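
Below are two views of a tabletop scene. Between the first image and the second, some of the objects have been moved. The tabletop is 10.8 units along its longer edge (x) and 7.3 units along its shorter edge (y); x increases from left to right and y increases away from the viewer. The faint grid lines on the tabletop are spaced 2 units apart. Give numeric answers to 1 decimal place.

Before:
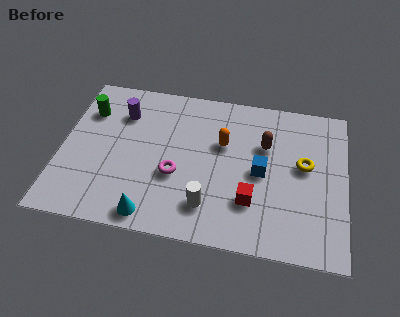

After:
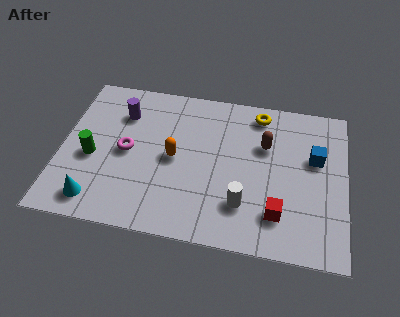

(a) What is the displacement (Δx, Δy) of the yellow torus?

(-1.8, 2.2)

From the two frames, the yellow torus sits at roughly (9.2, 4.1) before and (7.4, 6.3) after.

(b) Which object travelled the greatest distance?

the yellow torus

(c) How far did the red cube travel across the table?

1.1

The red cube moved from about (7.3, 2.1) to (8.3, 1.7), a distance of √(1.0² + 0.4²) ≈ 1.1.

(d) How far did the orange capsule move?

2.1

The orange capsule was near (6.1, 4.6) before and (4.3, 3.6) after, so it travelled √(1.8² + 1.0²) ≈ 2.1 units.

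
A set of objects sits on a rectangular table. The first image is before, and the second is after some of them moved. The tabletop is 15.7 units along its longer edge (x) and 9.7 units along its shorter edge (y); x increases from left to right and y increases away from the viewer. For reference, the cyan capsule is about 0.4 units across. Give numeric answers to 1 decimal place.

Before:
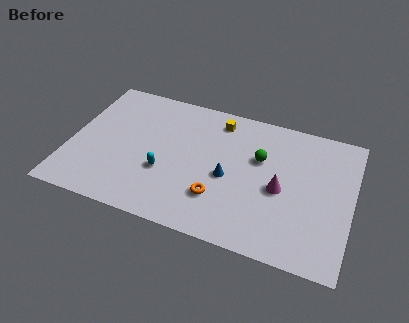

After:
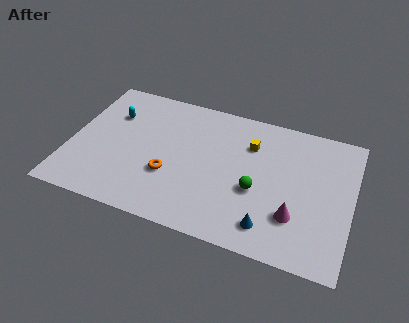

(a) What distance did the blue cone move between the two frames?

3.6

The blue cone was near (8.9, 4.3) before and (11.4, 1.7) after, so it travelled √(2.5² + 2.6²) ≈ 3.6 units.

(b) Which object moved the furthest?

the cyan capsule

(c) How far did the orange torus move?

2.9

The orange torus moved from about (8.5, 2.7) to (5.7, 3.4), a distance of √(2.8² + 0.7²) ≈ 2.9.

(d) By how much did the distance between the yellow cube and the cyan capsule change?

+2.4

Before: roughly 5.4 units apart; after: 7.8. That's 2.4 units further apart.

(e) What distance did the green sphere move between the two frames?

2.3

The green sphere moved from about (10.5, 6.2) to (10.5, 3.9), a distance of √(0.0² + 2.3²) ≈ 2.3.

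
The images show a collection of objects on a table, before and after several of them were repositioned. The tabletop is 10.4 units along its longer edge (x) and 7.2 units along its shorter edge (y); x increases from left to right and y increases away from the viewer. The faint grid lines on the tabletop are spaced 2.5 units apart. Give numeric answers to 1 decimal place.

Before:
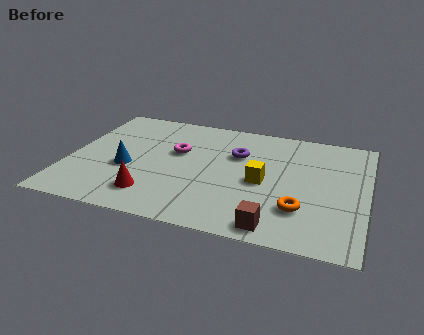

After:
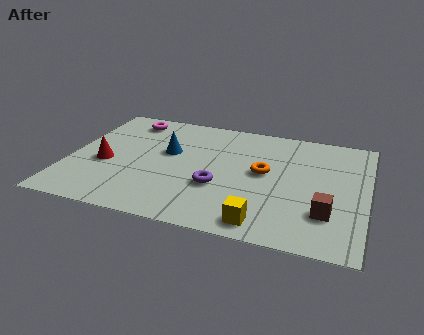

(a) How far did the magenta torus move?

2.5

The magenta torus moved from about (3.7, 4.4) to (1.8, 6.1), a distance of √(1.9² + 1.7²) ≈ 2.5.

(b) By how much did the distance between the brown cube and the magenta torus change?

+3.2

They were about 5.2 units apart before and 8.4 after — 3.2 units further apart.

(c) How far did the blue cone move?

1.9

From (2.1, 2.9) to (3.4, 4.3), the blue cone covered √(1.3² + 1.4²) ≈ 1.9 units.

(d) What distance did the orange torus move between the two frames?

2.4

The orange torus moved from about (8.2, 2.0) to (6.8, 3.9), a distance of √(1.4² + 1.9²) ≈ 2.4.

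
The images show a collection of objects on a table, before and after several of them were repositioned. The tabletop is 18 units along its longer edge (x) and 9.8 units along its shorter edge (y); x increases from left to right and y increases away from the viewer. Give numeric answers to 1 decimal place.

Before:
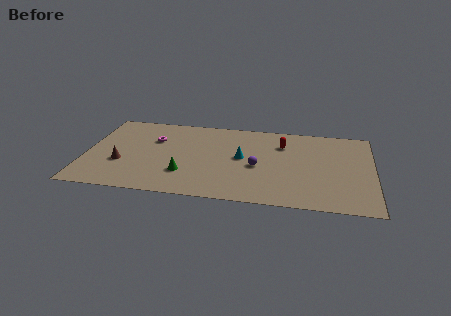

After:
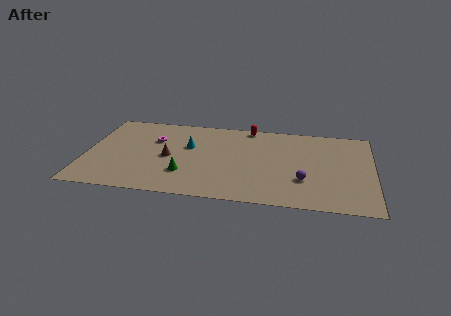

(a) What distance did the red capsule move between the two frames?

2.8

From (12.3, 7.2) to (10.1, 9.0), the red capsule covered √(2.2² + 1.8²) ≈ 2.8 units.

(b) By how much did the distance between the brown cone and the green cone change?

-2.0

They were about 4.1 units apart before and 2.1 after — 2.0 units closer together.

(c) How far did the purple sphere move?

3.1

From (10.8, 4.3) to (13.7, 3.1), the purple sphere covered √(2.9² + 1.2²) ≈ 3.1 units.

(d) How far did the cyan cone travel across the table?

3.5

The cyan cone was near (9.8, 5.2) before and (6.4, 6.1) after, so it travelled √(3.4² + 0.9²) ≈ 3.5 units.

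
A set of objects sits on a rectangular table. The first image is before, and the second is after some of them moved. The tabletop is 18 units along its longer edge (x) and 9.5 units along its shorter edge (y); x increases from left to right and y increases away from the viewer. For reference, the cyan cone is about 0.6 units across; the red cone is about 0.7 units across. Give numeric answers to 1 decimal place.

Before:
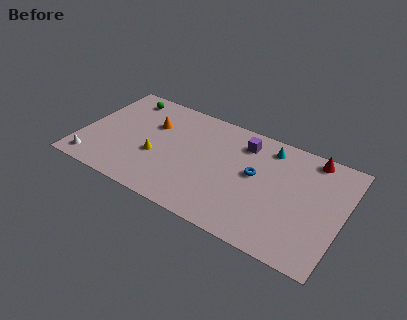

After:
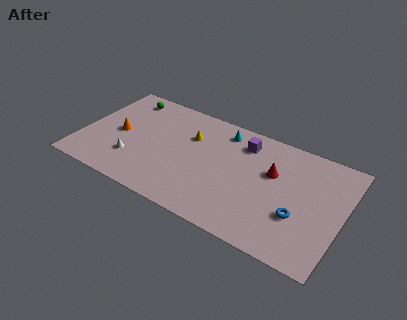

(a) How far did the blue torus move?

3.8

From (12.0, 5.3) to (15.2, 3.3), the blue torus covered √(3.2² + 2.0²) ≈ 3.8 units.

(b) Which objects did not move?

the purple cube and the green sphere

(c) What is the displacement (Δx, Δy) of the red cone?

(-2.4, -2.5)

From the two frames, the red cone sits at roughly (15.5, 8.5) before and (13.1, 6.0) after.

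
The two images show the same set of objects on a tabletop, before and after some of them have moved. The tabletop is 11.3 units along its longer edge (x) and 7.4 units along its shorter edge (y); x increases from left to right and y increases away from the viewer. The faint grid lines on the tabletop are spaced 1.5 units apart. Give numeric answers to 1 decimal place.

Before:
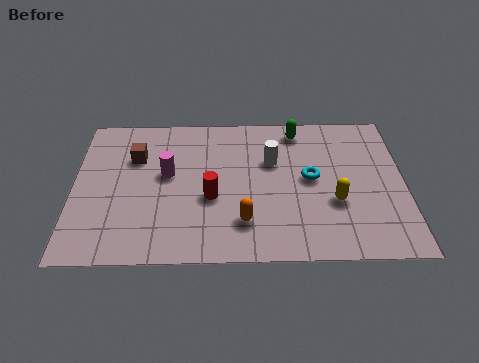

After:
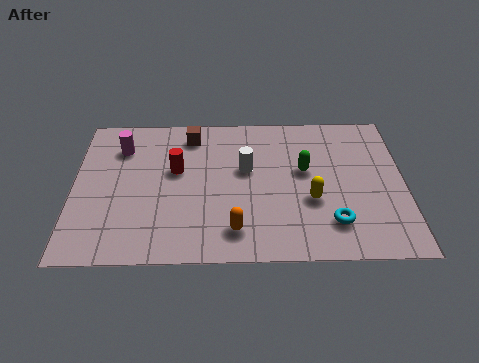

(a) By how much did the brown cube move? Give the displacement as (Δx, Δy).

(1.9, 1.1)

From the two frames, the brown cube sits at roughly (2.1, 5.1) before and (4.0, 6.2) after.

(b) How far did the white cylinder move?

1.0

The white cylinder was near (6.8, 4.8) before and (5.9, 4.4) after, so it travelled √(0.9² + 0.4²) ≈ 1.0 units.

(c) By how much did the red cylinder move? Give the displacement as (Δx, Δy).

(-1.2, 1.4)

The red cylinder started near (4.7, 3.0) and ended near (3.5, 4.4).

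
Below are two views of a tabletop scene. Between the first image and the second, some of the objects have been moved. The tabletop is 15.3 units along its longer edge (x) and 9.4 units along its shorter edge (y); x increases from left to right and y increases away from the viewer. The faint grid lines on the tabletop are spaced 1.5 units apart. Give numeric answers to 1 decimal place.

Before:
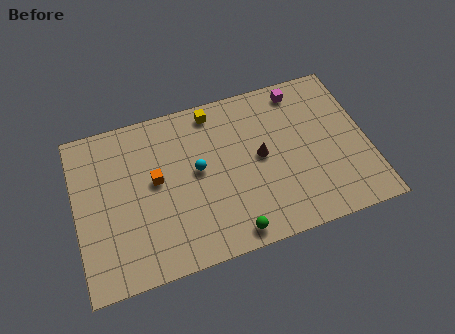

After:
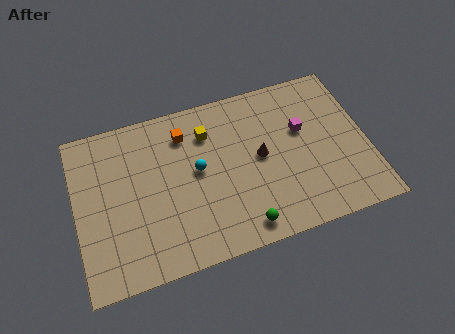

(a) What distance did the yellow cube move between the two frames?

1.3

The yellow cube was near (7.5, 8.3) before and (7.1, 7.1) after, so it travelled √(0.4² + 1.2²) ≈ 1.3 units.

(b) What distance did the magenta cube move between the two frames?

2.4

From (12.1, 8.2) to (12.0, 5.8), the magenta cube covered √(0.1² + 2.4²) ≈ 2.4 units.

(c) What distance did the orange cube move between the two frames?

2.8

The orange cube moved from about (4.2, 5.2) to (5.9, 7.4), a distance of √(1.7² + 2.2²) ≈ 2.8.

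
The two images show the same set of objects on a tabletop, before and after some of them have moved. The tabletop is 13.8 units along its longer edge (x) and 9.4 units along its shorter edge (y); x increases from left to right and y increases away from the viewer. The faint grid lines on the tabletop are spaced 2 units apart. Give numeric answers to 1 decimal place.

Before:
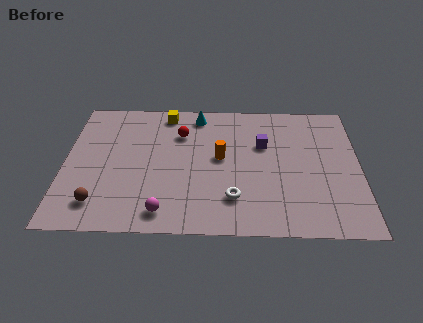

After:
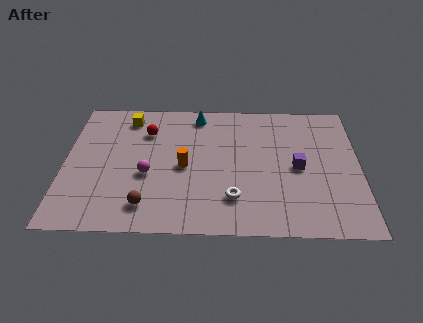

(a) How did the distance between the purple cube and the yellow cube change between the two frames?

+3.6

Before: roughly 5.1 units apart; after: 8.7. That's 3.6 units further apart.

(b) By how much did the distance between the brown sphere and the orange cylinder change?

-3.3

The distance was about 6.5 in the first image and 3.2 in the second, so they moved 3.3 units closer together.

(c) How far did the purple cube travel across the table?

2.3

The purple cube was near (9.3, 6.1) before and (10.9, 4.5) after, so it travelled √(1.6² + 1.6²) ≈ 2.3 units.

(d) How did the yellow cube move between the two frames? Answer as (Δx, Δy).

(-1.8, -0.4)

From the two frames, the yellow cube sits at roughly (4.7, 8.3) before and (2.9, 7.9) after.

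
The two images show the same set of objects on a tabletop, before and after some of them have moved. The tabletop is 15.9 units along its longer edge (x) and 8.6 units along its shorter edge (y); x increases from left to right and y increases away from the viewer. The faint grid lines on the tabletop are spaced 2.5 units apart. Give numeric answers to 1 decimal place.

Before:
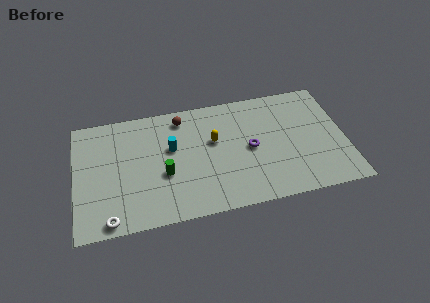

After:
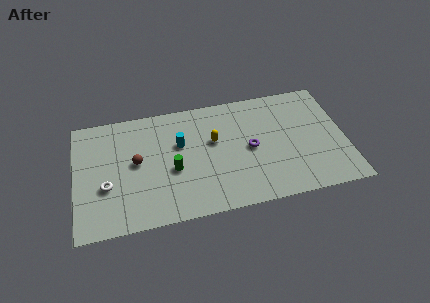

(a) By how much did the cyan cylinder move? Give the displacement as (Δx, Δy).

(0.5, 0.2)

The cyan cylinder started near (5.7, 5.2) and ended near (6.2, 5.4).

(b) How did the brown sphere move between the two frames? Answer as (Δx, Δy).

(-2.8, -2.7)

From the two frames, the brown sphere sits at roughly (6.4, 7.3) before and (3.6, 4.6) after.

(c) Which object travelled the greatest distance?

the brown sphere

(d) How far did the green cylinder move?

0.5

The green cylinder moved from about (5.2, 3.4) to (5.7, 3.6), a distance of √(0.5² + 0.2²) ≈ 0.5.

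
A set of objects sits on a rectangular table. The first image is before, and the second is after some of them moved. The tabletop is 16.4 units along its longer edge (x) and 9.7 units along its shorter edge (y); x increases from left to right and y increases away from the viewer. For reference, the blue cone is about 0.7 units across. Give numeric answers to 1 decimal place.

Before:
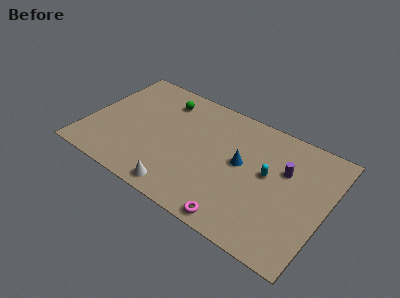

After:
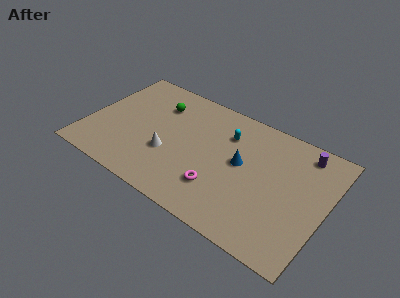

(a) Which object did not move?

the blue cone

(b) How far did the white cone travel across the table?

2.7

From (7.1, 1.1) to (5.8, 3.5), the white cone covered √(1.3² + 2.4²) ≈ 2.7 units.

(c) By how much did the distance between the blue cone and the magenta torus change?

-1.5

They were about 4.4 units apart before and 2.9 after — 1.5 units closer together.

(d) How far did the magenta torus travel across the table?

2.3

The magenta torus moved from about (11.1, 0.9) to (9.5, 2.6), a distance of √(1.6² + 1.7²) ≈ 2.3.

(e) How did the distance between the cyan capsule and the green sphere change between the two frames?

-3.2

Before: roughly 8.1 units apart; after: 4.9. That's 3.2 units closer together.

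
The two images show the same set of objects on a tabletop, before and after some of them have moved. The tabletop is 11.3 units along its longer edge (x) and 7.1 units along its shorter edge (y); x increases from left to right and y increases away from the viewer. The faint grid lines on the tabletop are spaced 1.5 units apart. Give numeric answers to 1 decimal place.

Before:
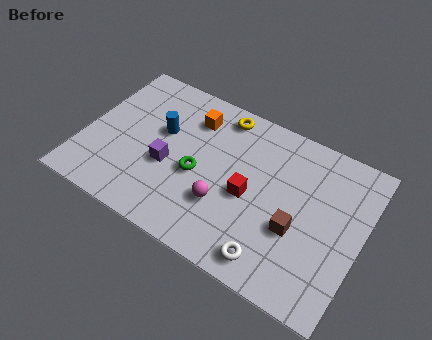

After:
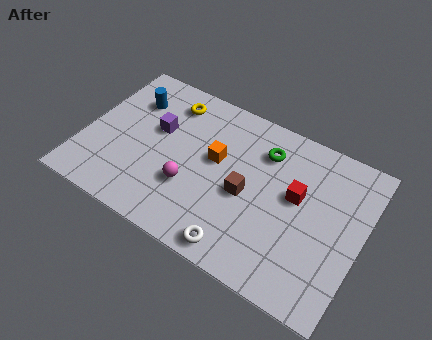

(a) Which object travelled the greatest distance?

the green torus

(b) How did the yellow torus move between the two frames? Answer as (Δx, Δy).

(-2.1, -0.4)

The yellow torus started near (5.2, 6.2) and ended near (3.1, 5.8).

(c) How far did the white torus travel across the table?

1.3

From (8.1, 1.0) to (6.8, 0.8), the white torus covered √(1.3² + 0.2²) ≈ 1.3 units.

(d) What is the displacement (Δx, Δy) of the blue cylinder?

(-1.4, 0.9)

The blue cylinder was at about (3.0, 4.3) and moved to about (1.6, 5.2).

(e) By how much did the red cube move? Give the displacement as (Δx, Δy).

(1.8, 0.9)

The red cube was at about (6.8, 3.2) and moved to about (8.6, 4.1).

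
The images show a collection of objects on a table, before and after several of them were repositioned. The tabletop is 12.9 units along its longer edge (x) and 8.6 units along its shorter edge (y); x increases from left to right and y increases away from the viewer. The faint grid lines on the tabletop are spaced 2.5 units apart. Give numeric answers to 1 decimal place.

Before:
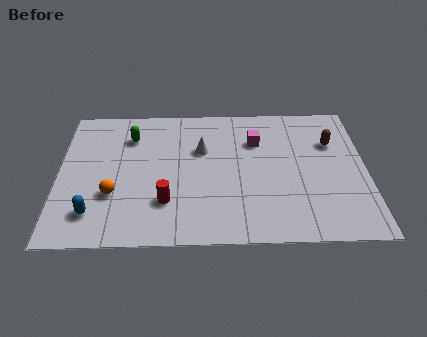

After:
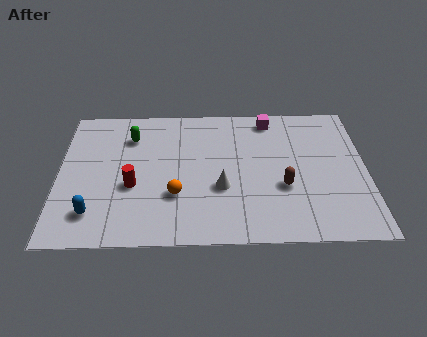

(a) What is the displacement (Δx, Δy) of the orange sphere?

(2.6, -0.1)

The orange sphere started near (2.3, 2.9) and ended near (4.9, 2.8).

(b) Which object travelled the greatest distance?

the brown capsule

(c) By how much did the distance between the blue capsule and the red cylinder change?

-0.8

They were about 3.1 units apart before and 2.3 after — 0.8 units closer together.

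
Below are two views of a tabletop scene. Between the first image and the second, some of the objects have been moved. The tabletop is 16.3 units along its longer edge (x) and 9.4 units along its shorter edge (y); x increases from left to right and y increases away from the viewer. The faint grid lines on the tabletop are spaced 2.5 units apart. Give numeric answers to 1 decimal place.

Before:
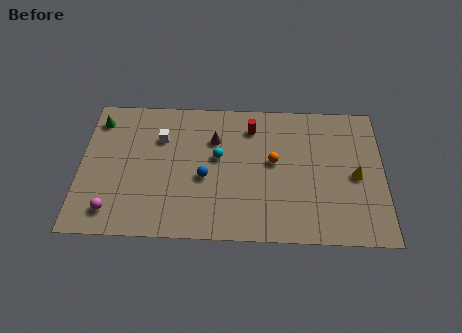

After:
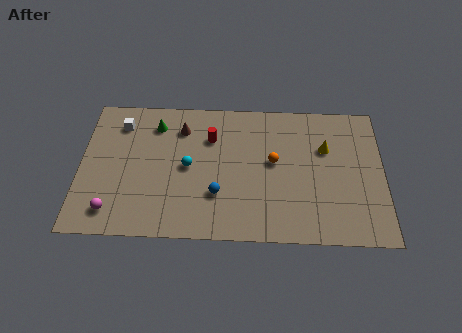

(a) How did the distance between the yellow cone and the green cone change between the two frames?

-5.0

The distance was about 14.3 in the first image and 9.3 in the second, so they moved 5.0 units closer together.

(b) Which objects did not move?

the orange sphere and the magenta sphere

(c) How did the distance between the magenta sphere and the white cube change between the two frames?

+0.3

Before: roughly 5.6 units apart; after: 5.9. That's 0.3 units further apart.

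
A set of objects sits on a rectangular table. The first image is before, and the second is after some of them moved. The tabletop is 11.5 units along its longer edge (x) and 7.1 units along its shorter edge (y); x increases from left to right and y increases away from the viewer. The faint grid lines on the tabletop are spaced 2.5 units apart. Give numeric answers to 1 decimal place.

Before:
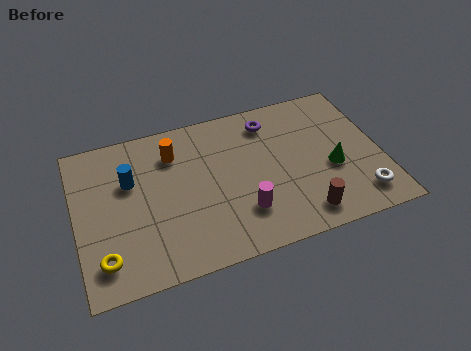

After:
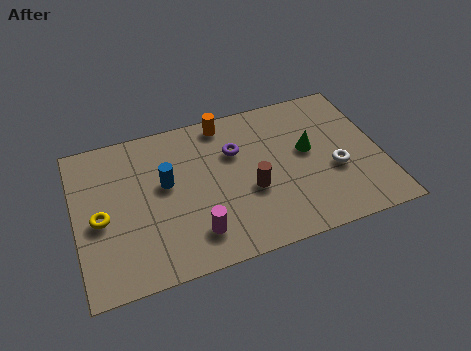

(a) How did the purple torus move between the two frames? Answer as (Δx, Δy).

(-1.4, -1.0)

The purple torus started near (7.5, 5.8) and ended near (6.1, 4.8).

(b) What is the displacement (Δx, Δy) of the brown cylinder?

(-1.8, 1.7)

The brown cylinder was at about (8.3, 1.1) and moved to about (6.5, 2.8).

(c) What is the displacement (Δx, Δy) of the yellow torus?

(0.0, 1.8)

From the two frames, the yellow torus sits at roughly (0.9, 1.4) before and (0.9, 3.2) after.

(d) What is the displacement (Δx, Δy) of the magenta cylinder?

(-1.8, -0.4)

The magenta cylinder was at about (6.1, 1.9) and moved to about (4.3, 1.5).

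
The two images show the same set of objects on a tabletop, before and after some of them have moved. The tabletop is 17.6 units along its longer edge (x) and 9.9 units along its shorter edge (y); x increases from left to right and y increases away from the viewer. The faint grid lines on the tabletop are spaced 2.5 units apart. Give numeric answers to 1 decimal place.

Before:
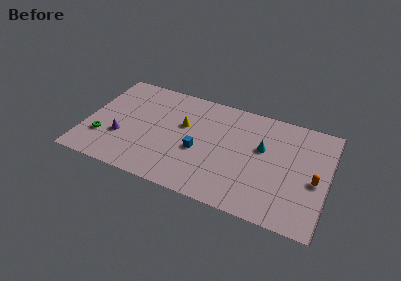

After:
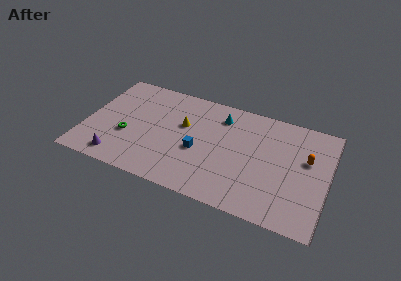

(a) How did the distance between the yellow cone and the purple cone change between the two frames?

+1.3

Before: roughly 5.1 units apart; after: 6.4. That's 1.3 units further apart.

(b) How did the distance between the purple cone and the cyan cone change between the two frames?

-0.9

They were about 10.4 units apart before and 9.5 after — 0.9 units closer together.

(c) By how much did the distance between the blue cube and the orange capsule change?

-0.4

They were about 8.4 units apart before and 8.0 after — 0.4 units closer together.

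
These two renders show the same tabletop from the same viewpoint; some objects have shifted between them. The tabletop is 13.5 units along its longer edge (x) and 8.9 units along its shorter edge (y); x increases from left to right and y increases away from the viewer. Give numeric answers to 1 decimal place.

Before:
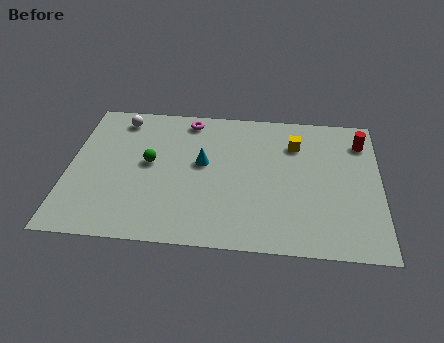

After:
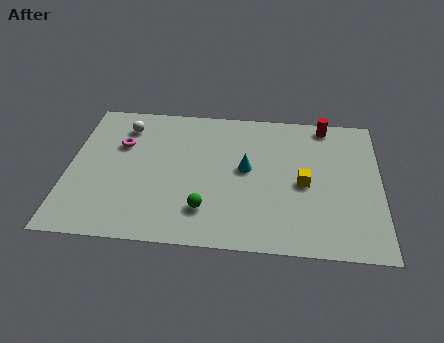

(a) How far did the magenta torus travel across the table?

3.5

The magenta torus moved from about (5.1, 7.8) to (2.2, 5.9), a distance of √(2.9² + 1.9²) ≈ 3.5.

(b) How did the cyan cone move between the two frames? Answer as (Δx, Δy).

(1.9, -0.2)

The cyan cone started near (5.8, 5.0) and ended near (7.7, 4.8).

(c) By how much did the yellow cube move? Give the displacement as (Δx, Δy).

(0.4, -2.5)

From the two frames, the yellow cube sits at roughly (9.8, 6.6) before and (10.2, 4.1) after.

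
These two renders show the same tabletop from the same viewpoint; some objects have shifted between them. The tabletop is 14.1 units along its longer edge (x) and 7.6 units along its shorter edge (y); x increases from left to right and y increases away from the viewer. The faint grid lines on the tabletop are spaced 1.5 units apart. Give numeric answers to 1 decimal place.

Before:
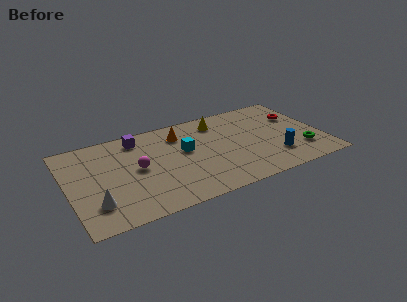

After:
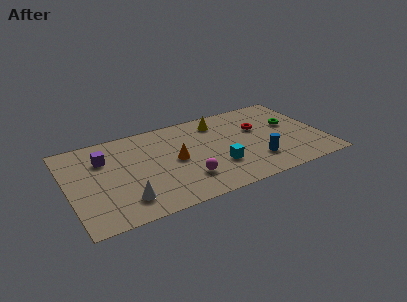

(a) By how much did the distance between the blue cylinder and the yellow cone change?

-0.5

Before: roughly 5.0 units apart; after: 4.5. That's 0.5 units closer together.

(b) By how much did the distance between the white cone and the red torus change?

-3.7

Before: roughly 12.1 units apart; after: 8.4. That's 3.7 units closer together.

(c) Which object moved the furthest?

the magenta sphere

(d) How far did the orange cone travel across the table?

2.2

The orange cone moved from about (6.4, 5.9) to (5.9, 3.8), a distance of √(0.5² + 2.1²) ≈ 2.2.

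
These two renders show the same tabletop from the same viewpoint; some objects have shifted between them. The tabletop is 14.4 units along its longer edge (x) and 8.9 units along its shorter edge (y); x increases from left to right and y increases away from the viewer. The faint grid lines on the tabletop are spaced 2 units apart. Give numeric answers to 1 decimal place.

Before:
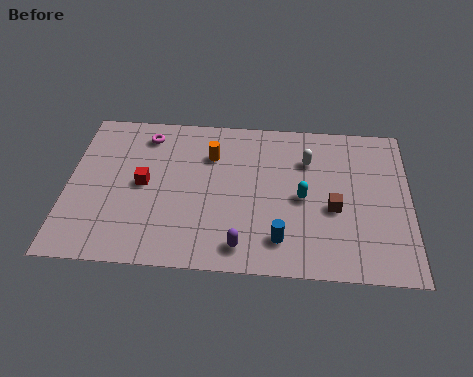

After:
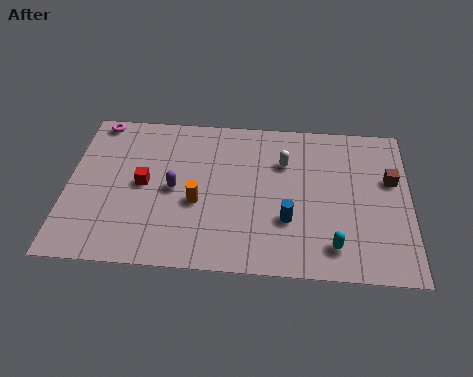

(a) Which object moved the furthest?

the purple capsule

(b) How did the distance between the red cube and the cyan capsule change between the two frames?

+1.8

Before: roughly 6.7 units apart; after: 8.5. That's 1.8 units further apart.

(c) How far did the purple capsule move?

4.2

The purple capsule was near (7.4, 1.3) before and (4.5, 4.3) after, so it travelled √(2.9² + 3.0²) ≈ 4.2 units.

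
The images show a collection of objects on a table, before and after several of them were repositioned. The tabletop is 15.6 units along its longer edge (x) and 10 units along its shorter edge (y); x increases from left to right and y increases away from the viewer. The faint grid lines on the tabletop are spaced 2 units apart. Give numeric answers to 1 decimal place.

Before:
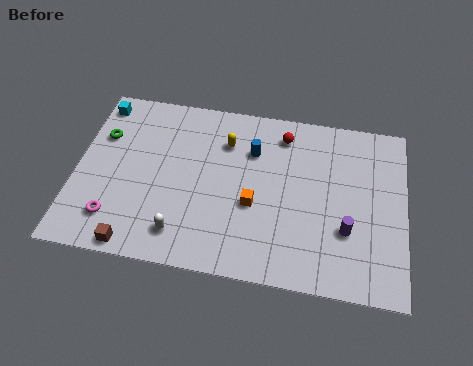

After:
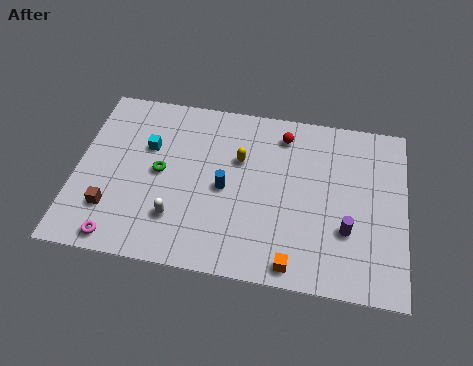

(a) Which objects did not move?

the red sphere and the purple cylinder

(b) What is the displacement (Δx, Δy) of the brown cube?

(-1.3, 1.8)

From the two frames, the brown cube sits at roughly (3.1, 0.8) before and (1.8, 2.6) after.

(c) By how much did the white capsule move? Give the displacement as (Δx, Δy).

(-0.3, 0.8)

The white capsule was at about (5.2, 1.8) and moved to about (4.9, 2.6).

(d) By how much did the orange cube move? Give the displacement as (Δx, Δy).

(2.0, -3.0)

The orange cube was at about (8.5, 4.0) and moved to about (10.5, 1.0).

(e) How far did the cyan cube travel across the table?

3.3

The cyan cube was near (0.8, 8.7) before and (3.3, 6.5) after, so it travelled √(2.5² + 2.2²) ≈ 3.3 units.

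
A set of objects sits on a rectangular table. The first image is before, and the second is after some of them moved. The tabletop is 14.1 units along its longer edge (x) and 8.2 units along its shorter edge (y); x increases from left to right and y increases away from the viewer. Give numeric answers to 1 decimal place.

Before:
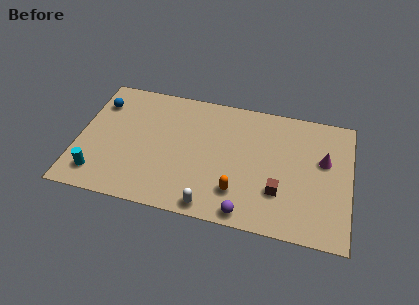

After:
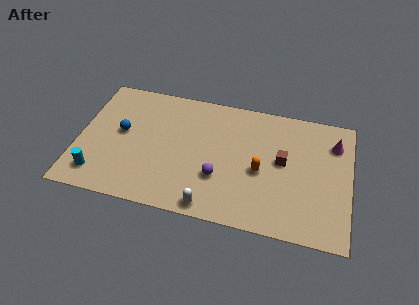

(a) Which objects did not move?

the cyan cylinder and the white capsule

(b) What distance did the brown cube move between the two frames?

2.0

The brown cube was near (10.5, 2.5) before and (10.6, 4.5) after, so it travelled √(0.1² + 2.0²) ≈ 2.0 units.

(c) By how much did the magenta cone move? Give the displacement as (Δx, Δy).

(0.5, 1.2)

From the two frames, the magenta cone sits at roughly (12.7, 5.0) before and (13.2, 6.2) after.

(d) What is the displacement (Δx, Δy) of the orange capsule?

(1.1, 1.6)

The orange capsule was at about (8.4, 2.0) and moved to about (9.5, 3.6).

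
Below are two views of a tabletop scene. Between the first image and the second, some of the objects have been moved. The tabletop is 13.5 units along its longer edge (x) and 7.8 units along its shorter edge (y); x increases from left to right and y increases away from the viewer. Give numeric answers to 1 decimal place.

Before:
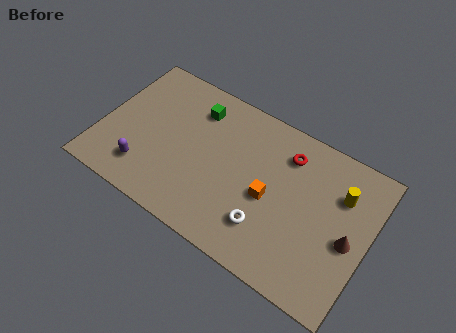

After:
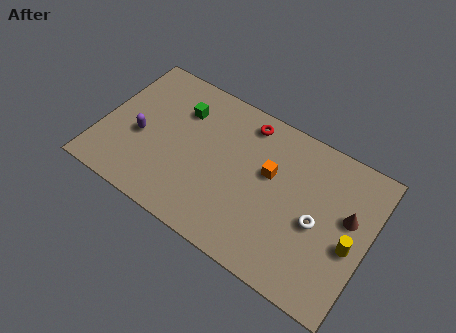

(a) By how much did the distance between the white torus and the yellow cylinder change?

-3.0

The distance was about 4.7 in the first image and 1.7 in the second, so they moved 3.0 units closer together.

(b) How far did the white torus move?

2.7

The white torus was near (8.7, 2.0) before and (11.0, 3.5) after, so it travelled √(2.3² + 1.5²) ≈ 2.7 units.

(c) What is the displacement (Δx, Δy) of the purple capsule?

(-0.5, 1.6)

The purple capsule was at about (2.5, 1.7) and moved to about (2.0, 3.3).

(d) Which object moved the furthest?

the white torus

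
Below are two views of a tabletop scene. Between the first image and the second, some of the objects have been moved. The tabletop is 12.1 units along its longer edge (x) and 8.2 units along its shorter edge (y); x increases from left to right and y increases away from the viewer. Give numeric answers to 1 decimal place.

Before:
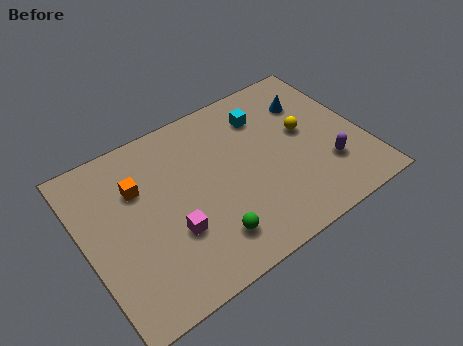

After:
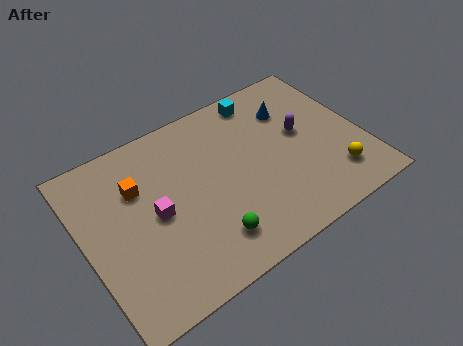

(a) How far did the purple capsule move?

2.3

The purple capsule was near (10.3, 2.4) before and (9.6, 4.6) after, so it travelled √(0.7² + 2.2²) ≈ 2.3 units.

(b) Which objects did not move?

the green sphere and the orange cube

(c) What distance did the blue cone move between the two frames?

0.8

The blue cone moved from about (10.2, 6.0) to (9.4, 6.0), a distance of √(0.8² + 0.0²) ≈ 0.8.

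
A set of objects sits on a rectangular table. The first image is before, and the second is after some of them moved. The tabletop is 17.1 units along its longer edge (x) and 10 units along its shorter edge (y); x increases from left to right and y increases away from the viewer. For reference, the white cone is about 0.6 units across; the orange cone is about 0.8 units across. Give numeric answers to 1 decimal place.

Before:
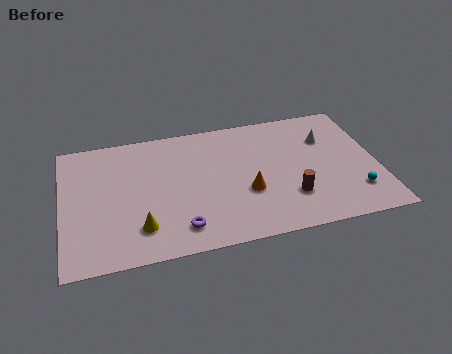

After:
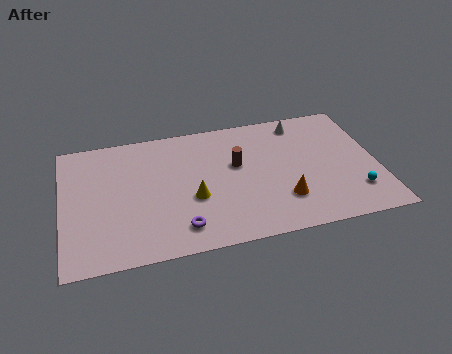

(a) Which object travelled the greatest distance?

the brown cylinder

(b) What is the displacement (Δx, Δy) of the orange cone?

(1.9, -1.0)

From the two frames, the orange cone sits at roughly (9.9, 3.7) before and (11.8, 2.7) after.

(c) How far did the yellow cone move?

3.3

From (4.1, 2.3) to (7.0, 3.9), the yellow cone covered √(2.9² + 1.6²) ≈ 3.3 units.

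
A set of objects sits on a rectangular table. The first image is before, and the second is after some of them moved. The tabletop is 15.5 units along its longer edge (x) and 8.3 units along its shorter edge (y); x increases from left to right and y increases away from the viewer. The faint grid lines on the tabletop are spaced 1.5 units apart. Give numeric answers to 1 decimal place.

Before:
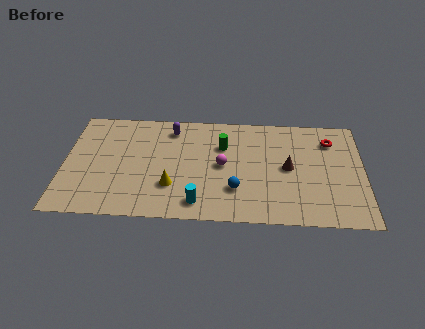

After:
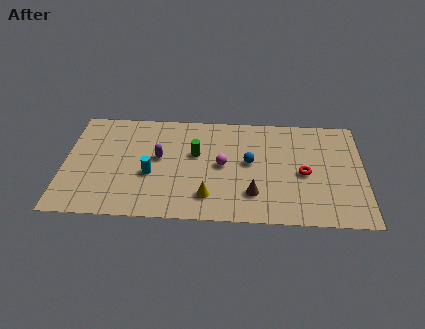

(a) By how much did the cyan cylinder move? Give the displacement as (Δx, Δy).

(-2.5, 2.0)

The cyan cylinder was at about (7.0, 1.3) and moved to about (4.5, 3.3).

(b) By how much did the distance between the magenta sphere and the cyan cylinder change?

+0.7

Before: roughly 3.1 units apart; after: 3.8. That's 0.7 units further apart.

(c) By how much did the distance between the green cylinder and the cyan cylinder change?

-1.7

Before: roughly 4.6 units apart; after: 2.9. That's 1.7 units closer together.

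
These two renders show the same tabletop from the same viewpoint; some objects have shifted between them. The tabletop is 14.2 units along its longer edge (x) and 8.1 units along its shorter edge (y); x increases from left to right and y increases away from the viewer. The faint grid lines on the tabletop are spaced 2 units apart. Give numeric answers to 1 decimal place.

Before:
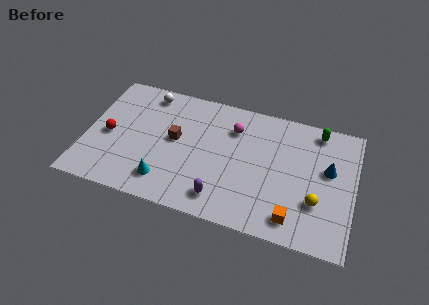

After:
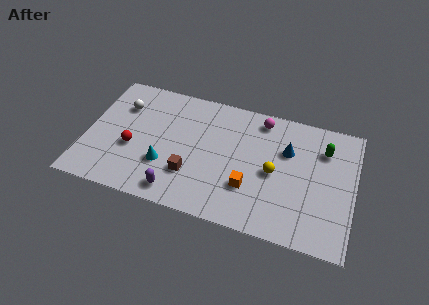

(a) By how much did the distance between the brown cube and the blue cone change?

-2.4

The distance was about 8.1 in the first image and 5.7 in the second, so they moved 2.4 units closer together.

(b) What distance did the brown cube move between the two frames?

2.2

The brown cube was near (4.7, 4.4) before and (5.7, 2.4) after, so it travelled √(1.0² + 2.0²) ≈ 2.2 units.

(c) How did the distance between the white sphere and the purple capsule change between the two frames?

-1.3

They were about 7.1 units apart before and 5.8 after — 1.3 units closer together.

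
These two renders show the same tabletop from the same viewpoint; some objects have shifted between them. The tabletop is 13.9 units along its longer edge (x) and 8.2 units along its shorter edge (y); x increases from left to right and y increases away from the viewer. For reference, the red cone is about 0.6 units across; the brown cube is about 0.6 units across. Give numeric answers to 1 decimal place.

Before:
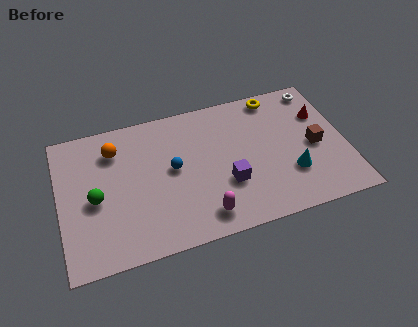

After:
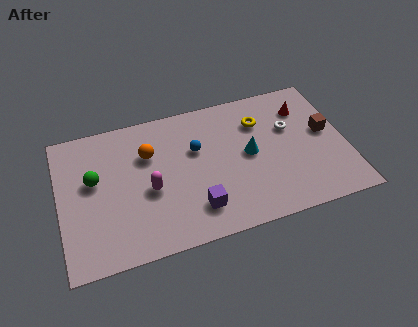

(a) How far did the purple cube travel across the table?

1.9

From (8.0, 2.8) to (6.4, 1.8), the purple cube covered √(1.6² + 1.0²) ≈ 1.9 units.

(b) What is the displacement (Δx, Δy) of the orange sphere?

(1.6, -0.7)

The orange sphere started near (2.8, 6.3) and ended near (4.4, 5.6).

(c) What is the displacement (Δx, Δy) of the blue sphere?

(1.2, 0.8)

The blue sphere was at about (5.5, 4.4) and moved to about (6.7, 5.2).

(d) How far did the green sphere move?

1.1

From (1.7, 3.7) to (1.7, 4.8), the green sphere covered √(0.0² + 1.1²) ≈ 1.1 units.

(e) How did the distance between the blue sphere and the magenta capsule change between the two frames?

-0.4

They were about 3.3 units apart before and 2.9 after — 0.4 units closer together.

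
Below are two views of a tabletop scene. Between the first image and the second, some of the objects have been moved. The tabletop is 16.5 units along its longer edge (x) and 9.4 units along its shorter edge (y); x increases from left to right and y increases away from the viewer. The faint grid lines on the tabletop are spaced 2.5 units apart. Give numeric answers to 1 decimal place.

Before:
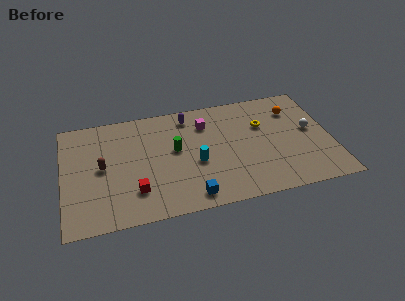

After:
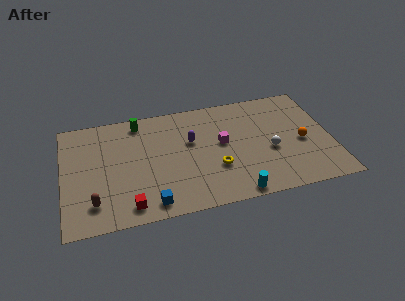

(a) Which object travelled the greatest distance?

the yellow torus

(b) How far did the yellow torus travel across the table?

4.3

From (12.4, 6.2) to (9.3, 3.2), the yellow torus covered √(3.1² + 3.0²) ≈ 4.3 units.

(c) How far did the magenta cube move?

2.1

The magenta cube was near (8.9, 7.1) before and (9.8, 5.2) after, so it travelled √(0.9² + 1.9²) ≈ 2.1 units.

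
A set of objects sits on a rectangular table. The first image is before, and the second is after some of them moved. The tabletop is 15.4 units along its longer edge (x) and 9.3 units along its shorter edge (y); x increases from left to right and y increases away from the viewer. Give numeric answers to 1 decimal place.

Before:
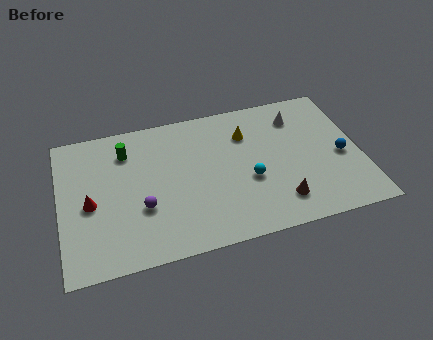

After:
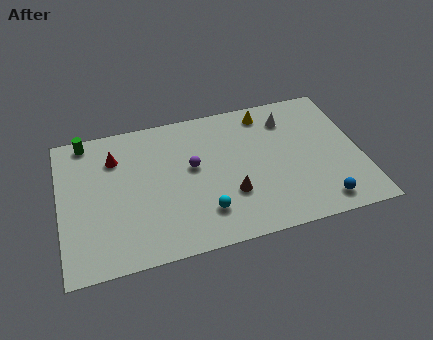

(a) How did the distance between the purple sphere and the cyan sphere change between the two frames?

-2.4

Before: roughly 5.5 units apart; after: 3.1. That's 2.4 units closer together.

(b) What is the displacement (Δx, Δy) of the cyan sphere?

(-2.4, -1.5)

The cyan sphere was at about (9.6, 3.7) and moved to about (7.2, 2.2).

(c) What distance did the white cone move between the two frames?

0.5

From (12.4, 7.3) to (11.9, 7.3), the white cone covered √(0.5² + 0.0²) ≈ 0.5 units.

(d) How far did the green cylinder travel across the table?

2.3

From (3.5, 7.2) to (1.5, 8.4), the green cylinder covered √(2.0² + 1.2²) ≈ 2.3 units.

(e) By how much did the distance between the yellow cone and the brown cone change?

+0.4

They were about 5.1 units apart before and 5.5 after — 0.4 units further apart.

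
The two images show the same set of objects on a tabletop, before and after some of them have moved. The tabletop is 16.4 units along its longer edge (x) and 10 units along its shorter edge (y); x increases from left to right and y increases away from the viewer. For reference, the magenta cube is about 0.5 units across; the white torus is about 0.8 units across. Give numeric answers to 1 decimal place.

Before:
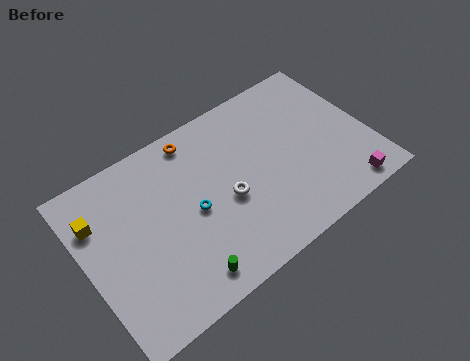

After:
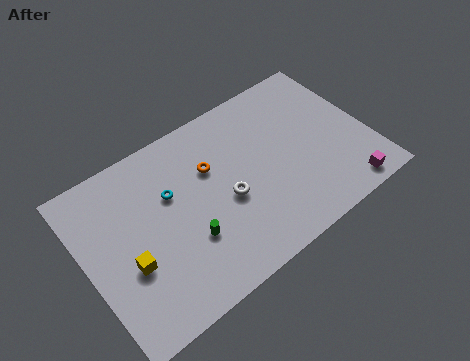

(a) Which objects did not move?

the magenta cube and the white torus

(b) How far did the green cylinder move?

2.0

The green cylinder was near (4.9, 1.4) before and (5.5, 3.3) after, so it travelled √(0.6² + 1.9²) ≈ 2.0 units.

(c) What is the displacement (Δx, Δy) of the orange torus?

(0.5, -2.2)

The orange torus started near (7.0, 8.8) and ended near (7.5, 6.6).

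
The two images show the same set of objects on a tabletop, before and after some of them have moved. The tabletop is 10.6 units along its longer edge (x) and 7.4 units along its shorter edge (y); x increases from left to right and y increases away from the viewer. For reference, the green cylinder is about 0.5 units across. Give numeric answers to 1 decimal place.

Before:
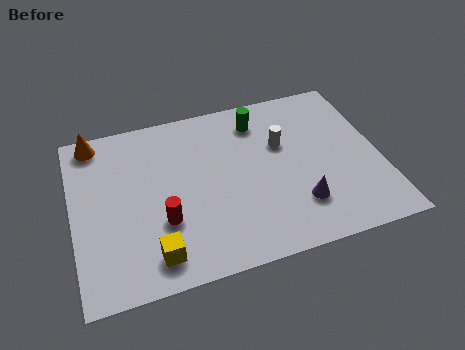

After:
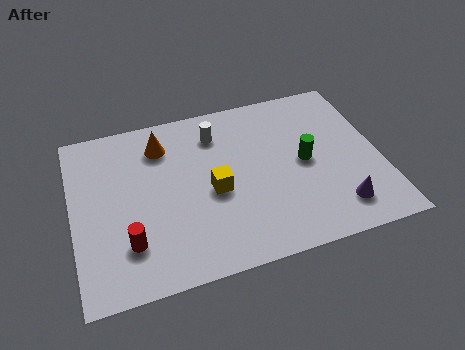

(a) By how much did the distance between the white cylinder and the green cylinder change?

+2.1

The distance was about 1.5 in the first image and 3.6 in the second, so they moved 2.1 units further apart.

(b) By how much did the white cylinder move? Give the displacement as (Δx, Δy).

(-2.2, 1.1)

From the two frames, the white cylinder sits at roughly (7.3, 4.7) before and (5.1, 5.8) after.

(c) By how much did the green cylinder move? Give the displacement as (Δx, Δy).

(1.4, -2.3)

From the two frames, the green cylinder sits at roughly (6.6, 6.0) before and (8.0, 3.7) after.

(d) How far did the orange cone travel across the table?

2.4

The orange cone moved from about (0.9, 6.6) to (3.2, 5.8), a distance of √(2.3² + 0.8²) ≈ 2.4.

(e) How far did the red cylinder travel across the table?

1.3

The red cylinder moved from about (3.0, 2.5) to (1.8, 1.9), a distance of √(1.2² + 0.6²) ≈ 1.3.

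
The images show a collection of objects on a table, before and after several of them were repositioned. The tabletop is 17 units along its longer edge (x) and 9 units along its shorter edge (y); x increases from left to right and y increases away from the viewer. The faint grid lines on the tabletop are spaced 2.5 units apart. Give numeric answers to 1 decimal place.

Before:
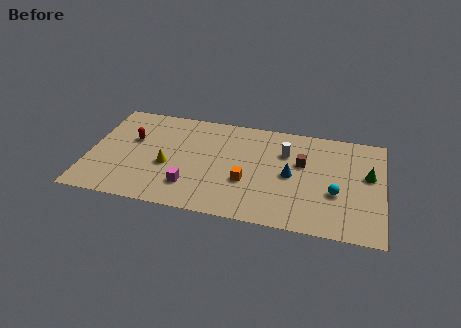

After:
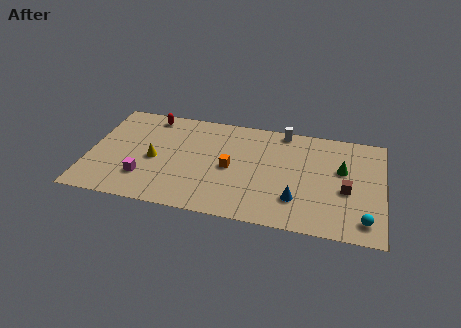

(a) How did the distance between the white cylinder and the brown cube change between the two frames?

+4.6

They were about 1.2 units apart before and 5.8 after — 4.6 units further apart.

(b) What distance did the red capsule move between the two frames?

2.5

The red capsule moved from about (2.4, 5.6) to (3.3, 7.9), a distance of √(0.9² + 2.3²) ≈ 2.5.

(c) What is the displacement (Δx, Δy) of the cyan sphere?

(1.7, -1.9)

From the two frames, the cyan sphere sits at roughly (14.3, 3.4) before and (16.0, 1.5) after.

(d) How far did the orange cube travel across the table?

1.4

From (9.2, 3.3) to (8.2, 4.3), the orange cube covered √(1.0² + 1.0²) ≈ 1.4 units.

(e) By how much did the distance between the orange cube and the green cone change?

-0.7

The distance was about 7.2 in the first image and 6.5 in the second, so they moved 0.7 units closer together.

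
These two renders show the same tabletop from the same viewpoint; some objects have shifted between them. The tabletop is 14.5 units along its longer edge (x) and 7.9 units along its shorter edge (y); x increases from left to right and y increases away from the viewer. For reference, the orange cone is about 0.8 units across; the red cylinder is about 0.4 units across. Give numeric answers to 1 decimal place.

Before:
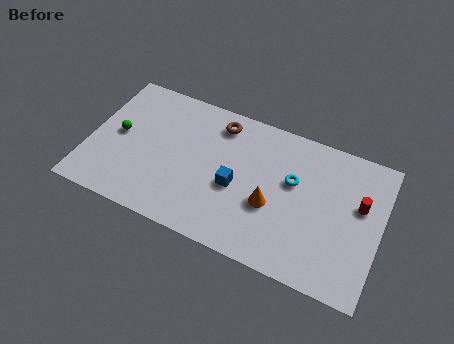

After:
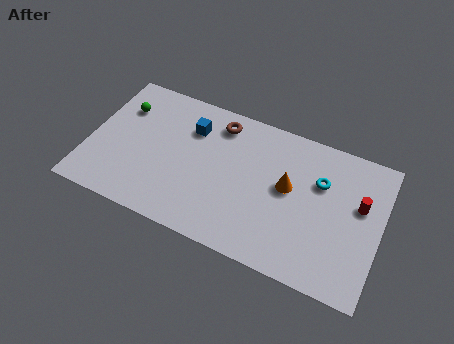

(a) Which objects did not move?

the brown torus and the red cylinder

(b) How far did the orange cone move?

1.5

From (9.2, 3.1) to (9.9, 4.4), the orange cone covered √(0.7² + 1.3²) ≈ 1.5 units.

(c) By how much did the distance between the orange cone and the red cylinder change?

-1.0

They were about 4.5 units apart before and 3.5 after — 1.0 units closer together.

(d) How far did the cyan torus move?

1.4

From (10.1, 4.8) to (11.4, 5.3), the cyan torus covered √(1.3² + 0.5²) ≈ 1.4 units.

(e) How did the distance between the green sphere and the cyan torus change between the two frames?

+1.3

The distance was about 8.7 in the first image and 10.0 in the second, so they moved 1.3 units further apart.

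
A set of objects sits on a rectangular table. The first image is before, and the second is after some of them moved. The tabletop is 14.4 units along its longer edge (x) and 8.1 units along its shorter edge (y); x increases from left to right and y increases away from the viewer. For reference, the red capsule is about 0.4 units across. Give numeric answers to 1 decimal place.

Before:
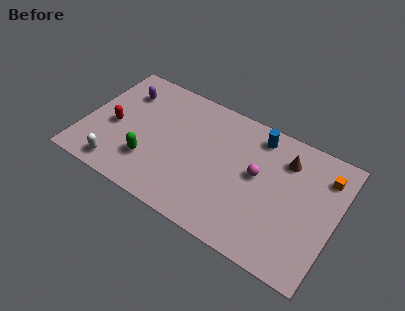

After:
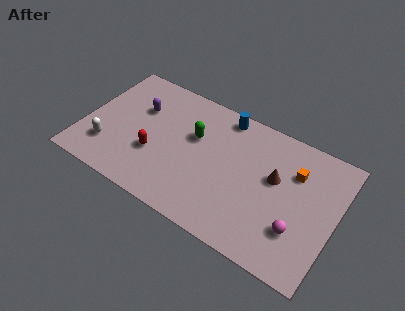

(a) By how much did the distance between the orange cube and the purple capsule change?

-2.6

Before: roughly 11.6 units apart; after: 9.0. That's 2.6 units closer together.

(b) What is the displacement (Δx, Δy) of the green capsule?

(2.2, 2.8)

The green capsule was at about (4.0, 2.3) and moved to about (6.2, 5.1).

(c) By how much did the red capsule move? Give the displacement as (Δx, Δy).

(2.5, -0.7)

The red capsule was at about (1.7, 3.6) and moved to about (4.2, 2.9).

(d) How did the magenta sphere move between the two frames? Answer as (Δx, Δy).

(2.6, -2.1)

The magenta sphere was at about (9.9, 4.5) and moved to about (12.5, 2.4).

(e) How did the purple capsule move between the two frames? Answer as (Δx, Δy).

(1.0, -0.7)

From the two frames, the purple capsule sits at roughly (1.9, 6.1) before and (2.9, 5.4) after.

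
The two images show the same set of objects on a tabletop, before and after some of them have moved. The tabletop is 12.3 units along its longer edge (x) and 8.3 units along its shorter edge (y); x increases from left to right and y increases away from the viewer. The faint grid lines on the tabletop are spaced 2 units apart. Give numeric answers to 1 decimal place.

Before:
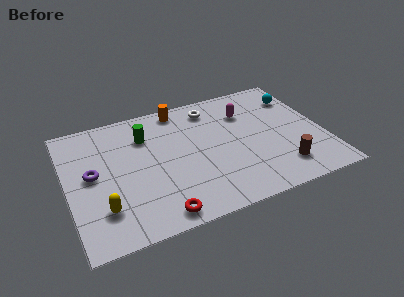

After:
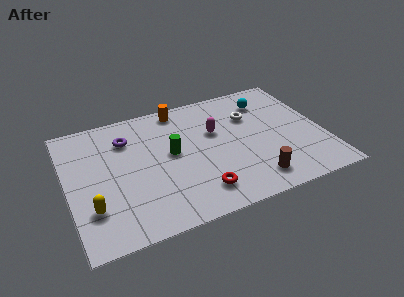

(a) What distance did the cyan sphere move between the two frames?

1.5

The cyan sphere moved from about (11.4, 6.3) to (9.9, 6.5), a distance of √(1.5² + 0.2²) ≈ 1.5.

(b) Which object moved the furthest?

the purple torus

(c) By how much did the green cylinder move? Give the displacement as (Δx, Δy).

(1.1, -1.6)

The green cylinder was at about (3.9, 6.1) and moved to about (5.0, 4.5).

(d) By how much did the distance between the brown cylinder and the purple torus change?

-1.8

They were about 9.2 units apart before and 7.4 after — 1.8 units closer together.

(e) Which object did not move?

the orange cylinder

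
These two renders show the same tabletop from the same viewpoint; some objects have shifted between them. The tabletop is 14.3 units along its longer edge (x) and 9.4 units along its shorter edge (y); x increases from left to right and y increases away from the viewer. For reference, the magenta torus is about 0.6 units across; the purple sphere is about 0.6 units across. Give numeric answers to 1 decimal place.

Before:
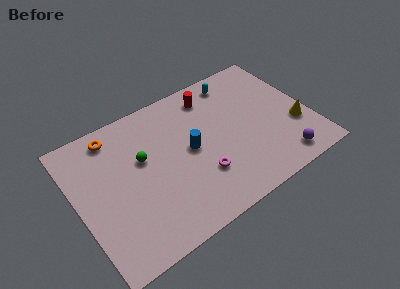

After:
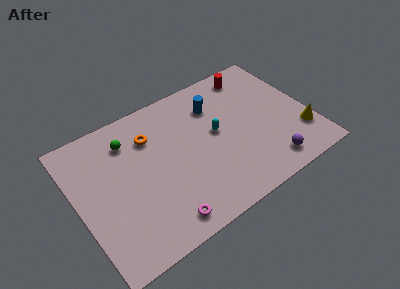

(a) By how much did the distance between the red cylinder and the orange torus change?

+0.7

They were about 6.1 units apart before and 6.8 after — 0.7 units further apart.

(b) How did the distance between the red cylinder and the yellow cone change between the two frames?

-0.5

They were about 6.4 units apart before and 5.9 after — 0.5 units closer together.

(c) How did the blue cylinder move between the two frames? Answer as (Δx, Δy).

(2.0, 2.2)

The blue cylinder was at about (6.9, 4.8) and moved to about (8.9, 7.0).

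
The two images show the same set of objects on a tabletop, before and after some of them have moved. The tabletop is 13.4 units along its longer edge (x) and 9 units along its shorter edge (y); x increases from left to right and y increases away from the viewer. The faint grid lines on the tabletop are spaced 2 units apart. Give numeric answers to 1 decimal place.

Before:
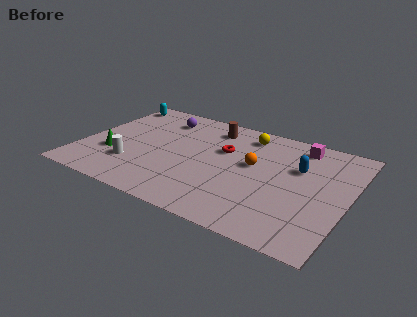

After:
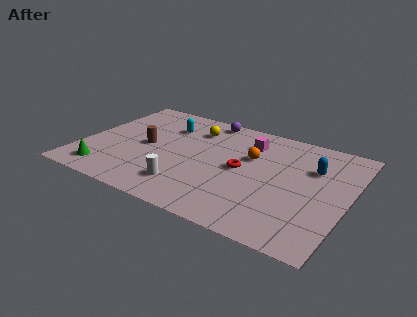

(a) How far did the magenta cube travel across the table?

2.6

The magenta cube was near (10.6, 7.7) before and (8.1, 6.9) after, so it travelled √(2.5² + 0.8²) ≈ 2.6 units.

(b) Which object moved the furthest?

the brown cylinder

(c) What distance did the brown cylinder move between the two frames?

4.2

From (6.1, 7.4) to (3.2, 4.4), the brown cylinder covered √(2.9² + 3.0²) ≈ 4.2 units.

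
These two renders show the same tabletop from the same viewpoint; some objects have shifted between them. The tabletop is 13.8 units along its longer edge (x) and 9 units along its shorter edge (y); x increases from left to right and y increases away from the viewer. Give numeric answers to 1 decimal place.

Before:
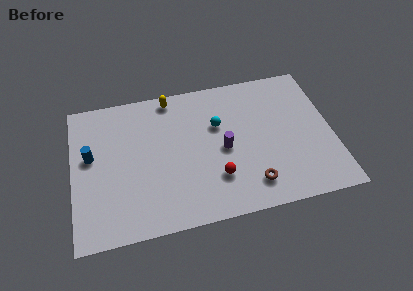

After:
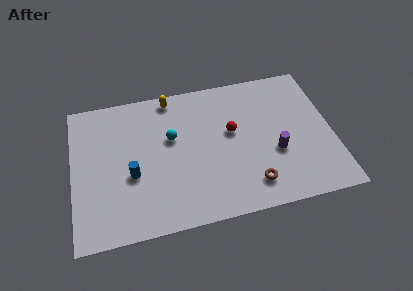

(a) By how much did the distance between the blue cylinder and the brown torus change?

-2.5

They were about 9.0 units apart before and 6.5 after — 2.5 units closer together.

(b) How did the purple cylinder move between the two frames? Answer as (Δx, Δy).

(2.7, -0.8)

The purple cylinder was at about (8.0, 4.2) and moved to about (10.7, 3.4).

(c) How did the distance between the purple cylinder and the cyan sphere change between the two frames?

+4.2

Before: roughly 1.6 units apart; after: 5.8. That's 4.2 units further apart.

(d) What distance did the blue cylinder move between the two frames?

2.6

The blue cylinder was near (1.0, 5.2) before and (3.1, 3.6) after, so it travelled √(2.1² + 1.6²) ≈ 2.6 units.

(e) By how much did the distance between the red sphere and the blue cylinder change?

-1.4

Before: roughly 7.0 units apart; after: 5.6. That's 1.4 units closer together.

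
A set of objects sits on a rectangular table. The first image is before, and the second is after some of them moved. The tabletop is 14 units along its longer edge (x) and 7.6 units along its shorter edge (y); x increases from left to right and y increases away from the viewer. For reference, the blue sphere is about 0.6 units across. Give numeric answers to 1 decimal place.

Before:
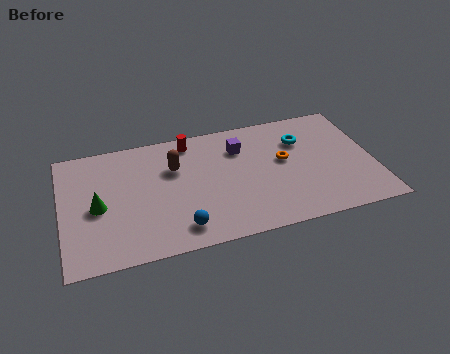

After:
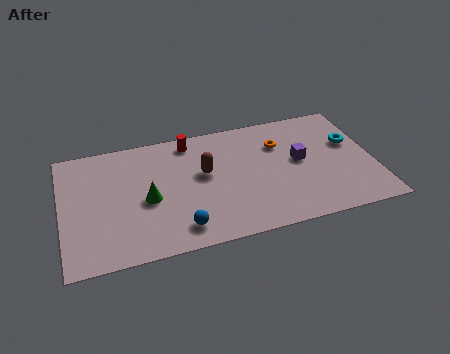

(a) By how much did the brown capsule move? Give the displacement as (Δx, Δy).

(1.3, -0.7)

From the two frames, the brown capsule sits at roughly (5.1, 5.1) before and (6.4, 4.4) after.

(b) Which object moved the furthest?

the purple cube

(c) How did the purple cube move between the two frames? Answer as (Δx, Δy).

(2.6, -1.5)

From the two frames, the purple cube sits at roughly (8.1, 5.6) before and (10.7, 4.1) after.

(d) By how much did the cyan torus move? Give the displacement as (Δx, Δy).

(2.2, -0.7)

The cyan torus was at about (10.9, 5.4) and moved to about (13.1, 4.7).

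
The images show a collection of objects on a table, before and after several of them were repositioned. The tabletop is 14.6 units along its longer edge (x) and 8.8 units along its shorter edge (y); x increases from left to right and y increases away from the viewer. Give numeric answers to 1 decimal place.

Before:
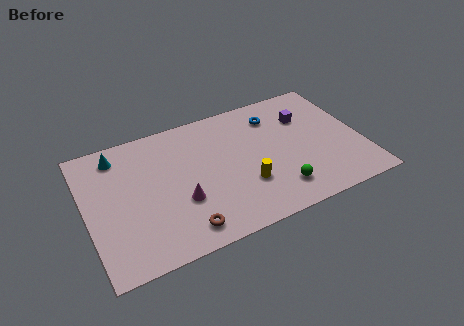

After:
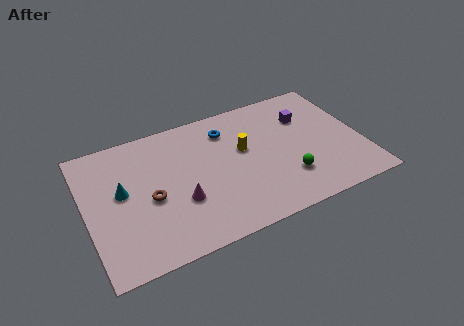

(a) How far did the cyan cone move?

2.5

From (1.9, 7.4) to (1.9, 4.9), the cyan cone covered √(0.0² + 2.5²) ≈ 2.5 units.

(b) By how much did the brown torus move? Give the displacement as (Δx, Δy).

(-1.4, 2.6)

From the two frames, the brown torus sits at roughly (4.7, 1.3) before and (3.3, 3.9) after.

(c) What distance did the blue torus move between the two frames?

2.6

The blue torus was near (10.3, 6.9) before and (7.7, 6.9) after, so it travelled √(2.6² + 0.0²) ≈ 2.6 units.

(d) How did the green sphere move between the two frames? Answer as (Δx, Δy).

(0.6, 0.6)

From the two frames, the green sphere sits at roughly (9.8, 1.8) before and (10.4, 2.4) after.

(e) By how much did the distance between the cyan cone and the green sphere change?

-0.8

The distance was about 9.7 in the first image and 8.9 in the second, so they moved 0.8 units closer together.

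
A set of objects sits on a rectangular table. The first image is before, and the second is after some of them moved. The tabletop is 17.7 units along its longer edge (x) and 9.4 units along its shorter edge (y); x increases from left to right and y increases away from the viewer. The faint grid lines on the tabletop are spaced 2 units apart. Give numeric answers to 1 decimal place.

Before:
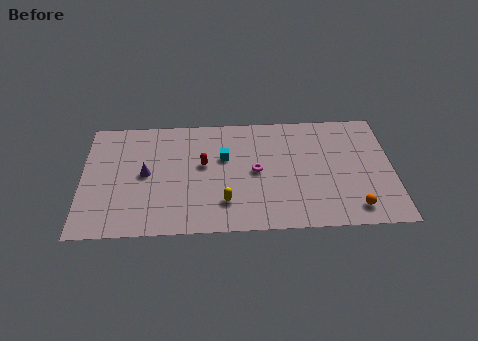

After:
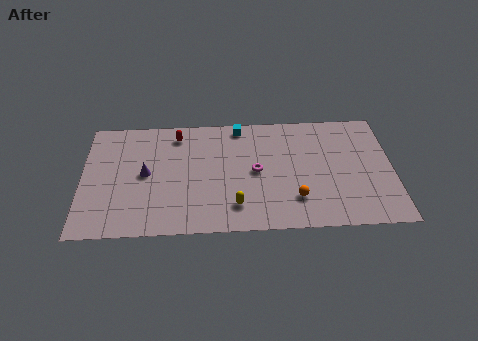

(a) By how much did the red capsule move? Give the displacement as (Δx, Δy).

(-1.5, 2.5)

The red capsule started near (6.9, 5.4) and ended near (5.4, 7.9).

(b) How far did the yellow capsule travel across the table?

0.7

From (8.1, 2.3) to (8.7, 2.0), the yellow capsule covered √(0.6² + 0.3²) ≈ 0.7 units.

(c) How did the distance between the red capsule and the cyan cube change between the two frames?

+2.3

Before: roughly 1.3 units apart; after: 3.6. That's 2.3 units further apart.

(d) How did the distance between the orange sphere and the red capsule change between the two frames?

-0.7

They were about 9.4 units apart before and 8.7 after — 0.7 units closer together.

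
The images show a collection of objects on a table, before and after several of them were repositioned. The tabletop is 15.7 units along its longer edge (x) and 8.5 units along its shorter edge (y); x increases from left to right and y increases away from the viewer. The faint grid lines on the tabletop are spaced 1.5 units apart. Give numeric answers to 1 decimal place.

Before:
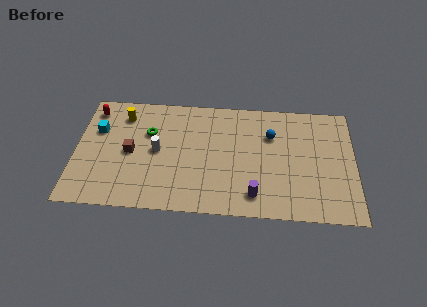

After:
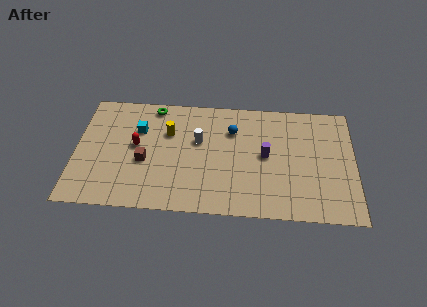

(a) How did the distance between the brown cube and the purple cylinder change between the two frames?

-0.6

The distance was about 7.5 in the first image and 6.9 in the second, so they moved 0.6 units closer together.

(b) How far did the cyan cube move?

2.3

The cyan cube was near (1.2, 5.6) before and (3.5, 5.8) after, so it travelled √(2.3² + 0.2²) ≈ 2.3 units.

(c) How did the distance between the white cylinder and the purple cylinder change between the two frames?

-2.3

The distance was about 6.2 in the first image and 3.9 in the second, so they moved 2.3 units closer together.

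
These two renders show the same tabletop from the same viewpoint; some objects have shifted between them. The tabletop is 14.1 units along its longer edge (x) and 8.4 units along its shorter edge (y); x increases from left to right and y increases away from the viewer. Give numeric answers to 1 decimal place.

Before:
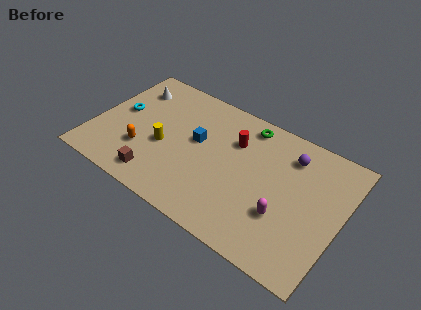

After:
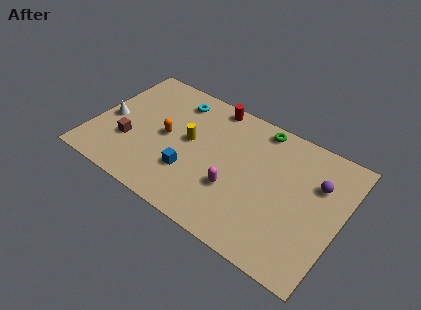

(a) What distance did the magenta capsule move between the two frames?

2.8

The magenta capsule moved from about (11.1, 2.8) to (8.3, 2.9), a distance of √(2.8² + 0.1²) ≈ 2.8.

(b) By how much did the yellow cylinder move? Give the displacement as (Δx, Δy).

(1.3, 1.1)

The yellow cylinder was at about (4.1, 3.5) and moved to about (5.4, 4.6).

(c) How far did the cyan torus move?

3.7

The cyan torus moved from about (1.3, 4.6) to (4.2, 6.9), a distance of √(2.9² + 2.3²) ≈ 3.7.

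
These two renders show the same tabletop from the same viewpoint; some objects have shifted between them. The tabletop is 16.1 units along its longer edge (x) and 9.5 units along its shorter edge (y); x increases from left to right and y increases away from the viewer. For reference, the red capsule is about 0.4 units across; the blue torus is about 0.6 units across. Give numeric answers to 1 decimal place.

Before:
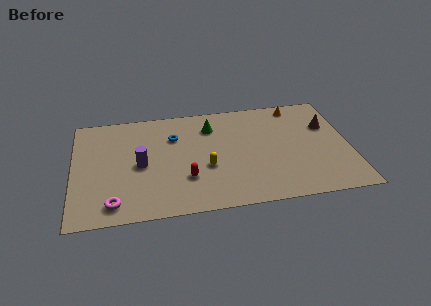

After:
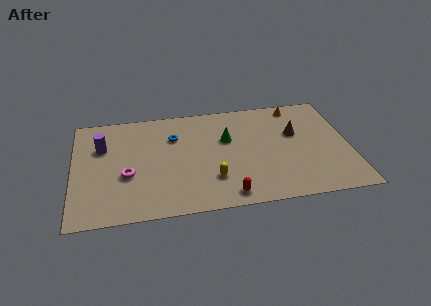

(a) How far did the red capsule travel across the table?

2.9

The red capsule moved from about (6.5, 2.9) to (8.8, 1.1), a distance of √(2.3² + 1.8²) ≈ 2.9.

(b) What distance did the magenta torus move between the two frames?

2.4

The magenta torus moved from about (2.3, 1.4) to (3.1, 3.7), a distance of √(0.8² + 2.3²) ≈ 2.4.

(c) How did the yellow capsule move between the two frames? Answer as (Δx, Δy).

(0.3, -1.1)

The yellow capsule was at about (7.7, 3.7) and moved to about (8.0, 2.6).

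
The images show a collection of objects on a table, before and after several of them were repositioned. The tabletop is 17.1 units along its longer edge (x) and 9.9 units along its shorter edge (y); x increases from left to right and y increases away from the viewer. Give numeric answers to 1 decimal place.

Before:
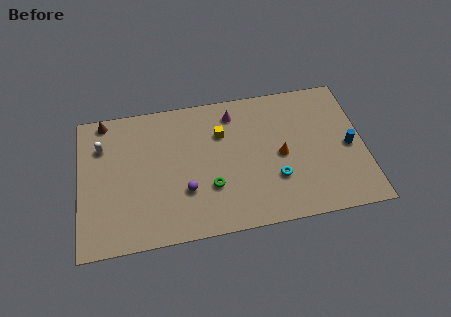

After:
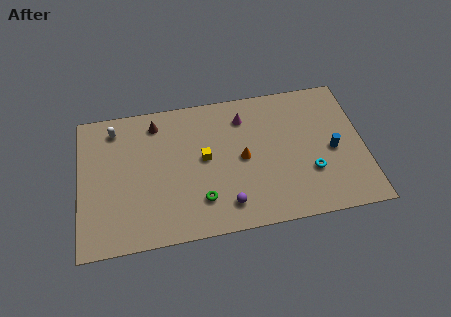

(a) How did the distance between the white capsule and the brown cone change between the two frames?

+0.7

The distance was about 1.8 in the first image and 2.5 in the second, so they moved 0.7 units further apart.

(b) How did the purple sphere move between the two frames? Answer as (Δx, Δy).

(2.4, -1.4)

The purple sphere was at about (6.3, 3.2) and moved to about (8.7, 1.8).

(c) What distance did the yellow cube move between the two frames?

1.9

The yellow cube moved from about (8.6, 6.9) to (7.5, 5.3), a distance of √(1.1² + 1.6²) ≈ 1.9.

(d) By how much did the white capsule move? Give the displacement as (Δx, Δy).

(0.8, 1.1)

The white capsule started near (1.4, 7.2) and ended near (2.2, 8.3).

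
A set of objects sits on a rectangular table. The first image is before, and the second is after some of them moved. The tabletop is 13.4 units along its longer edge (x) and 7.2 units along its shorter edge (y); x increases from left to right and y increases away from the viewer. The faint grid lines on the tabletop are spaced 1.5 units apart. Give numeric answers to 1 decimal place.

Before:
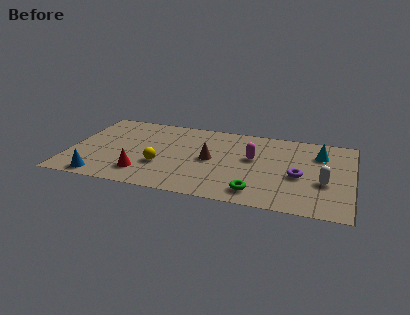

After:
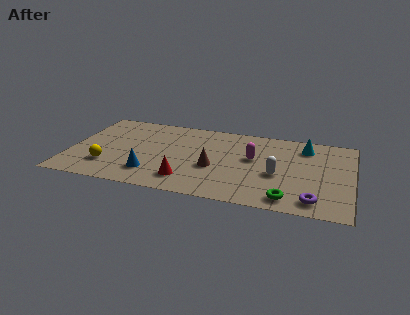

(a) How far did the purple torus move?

2.2

The purple torus moved from about (10.9, 3.1) to (11.7, 1.1), a distance of √(0.8² + 2.0²) ≈ 2.2.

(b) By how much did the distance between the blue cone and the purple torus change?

-1.8

The distance was about 9.5 in the first image and 7.7 in the second, so they moved 1.8 units closer together.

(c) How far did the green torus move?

1.5

The green torus moved from about (9.0, 1.2) to (10.5, 1.0), a distance of √(1.5² + 0.2²) ≈ 1.5.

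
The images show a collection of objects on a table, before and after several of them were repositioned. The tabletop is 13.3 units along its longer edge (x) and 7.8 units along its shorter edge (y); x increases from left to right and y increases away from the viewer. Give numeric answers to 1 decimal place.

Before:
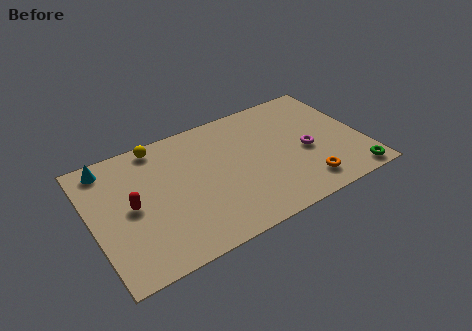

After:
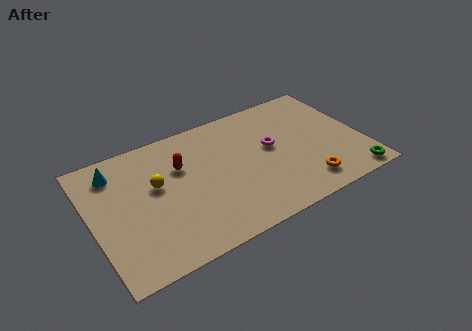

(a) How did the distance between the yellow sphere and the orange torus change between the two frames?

-1.0

The distance was about 8.6 in the first image and 7.6 in the second, so they moved 1.0 units closer together.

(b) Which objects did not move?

the orange torus and the green torus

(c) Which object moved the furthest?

the red capsule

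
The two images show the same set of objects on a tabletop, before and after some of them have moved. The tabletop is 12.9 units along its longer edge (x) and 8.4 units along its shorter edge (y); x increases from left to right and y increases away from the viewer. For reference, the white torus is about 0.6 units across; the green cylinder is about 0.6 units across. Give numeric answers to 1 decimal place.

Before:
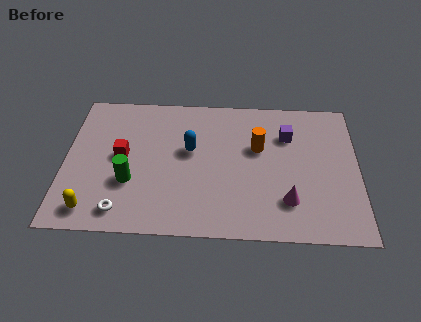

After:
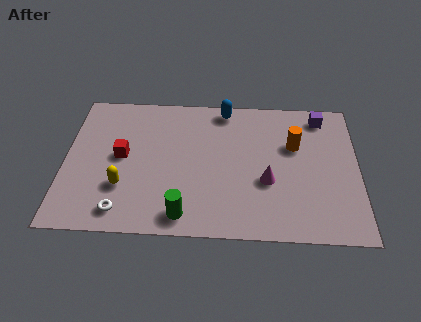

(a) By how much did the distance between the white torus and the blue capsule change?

+3.0

Before: roughly 4.7 units apart; after: 7.7. That's 3.0 units further apart.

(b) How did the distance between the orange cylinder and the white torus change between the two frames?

+1.5

The distance was about 7.1 in the first image and 8.6 in the second, so they moved 1.5 units further apart.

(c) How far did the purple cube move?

1.9

The purple cube moved from about (9.8, 6.0) to (11.3, 7.2), a distance of √(1.5² + 1.2²) ≈ 1.9.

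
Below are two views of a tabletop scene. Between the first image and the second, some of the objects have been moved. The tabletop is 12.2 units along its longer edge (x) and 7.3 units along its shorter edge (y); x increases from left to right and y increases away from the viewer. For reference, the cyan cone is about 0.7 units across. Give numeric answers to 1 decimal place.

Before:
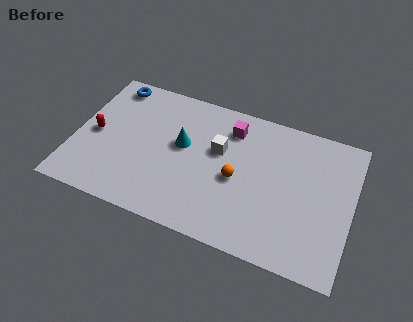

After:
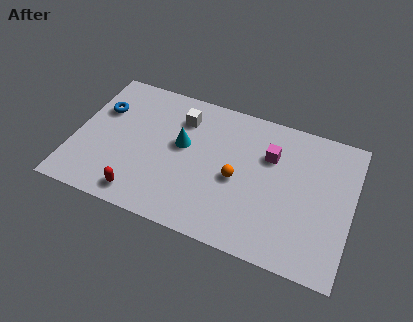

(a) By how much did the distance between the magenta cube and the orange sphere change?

-0.4

They were about 2.5 units apart before and 2.1 after — 0.4 units closer together.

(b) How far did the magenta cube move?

2.0

From (6.7, 5.8) to (8.5, 5.0), the magenta cube covered √(1.8² + 0.8²) ≈ 2.0 units.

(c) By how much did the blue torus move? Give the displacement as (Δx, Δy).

(-0.3, -1.5)

From the two frames, the blue torus sits at roughly (1.3, 6.4) before and (1.0, 4.9) after.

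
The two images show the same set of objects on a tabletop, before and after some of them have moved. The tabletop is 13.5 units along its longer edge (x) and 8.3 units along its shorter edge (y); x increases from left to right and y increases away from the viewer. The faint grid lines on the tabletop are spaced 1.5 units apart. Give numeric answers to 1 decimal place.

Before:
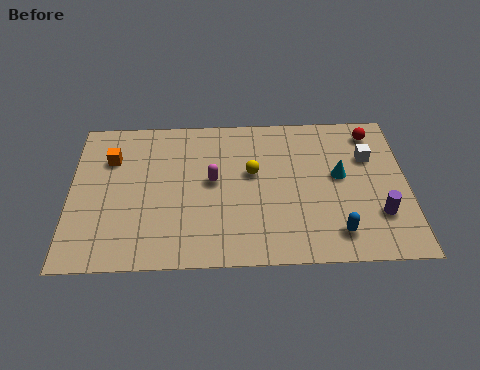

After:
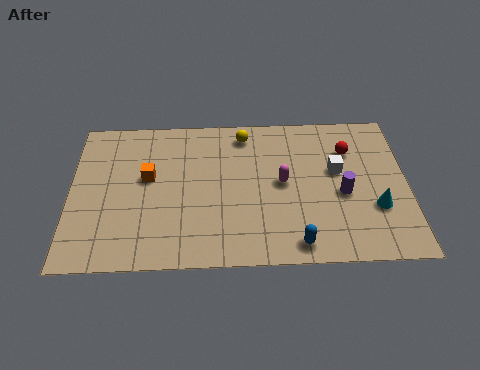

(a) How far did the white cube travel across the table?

1.5

From (12.0, 5.6) to (10.7, 4.9), the white cube covered √(1.3² + 0.7²) ≈ 1.5 units.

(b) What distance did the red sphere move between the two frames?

1.4

The red sphere was near (12.2, 7.0) before and (11.2, 6.0) after, so it travelled √(1.0² + 1.0²) ≈ 1.4 units.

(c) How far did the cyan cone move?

2.3

The cyan cone moved from about (10.8, 4.6) to (12.2, 2.8), a distance of √(1.4² + 1.8²) ≈ 2.3.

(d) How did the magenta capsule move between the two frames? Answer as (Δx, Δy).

(2.8, -0.2)

From the two frames, the magenta capsule sits at roughly (5.7, 4.5) before and (8.5, 4.3) after.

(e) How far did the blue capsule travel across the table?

1.7

The blue capsule moved from about (10.6, 1.5) to (9.0, 1.0), a distance of √(1.6² + 0.5²) ≈ 1.7.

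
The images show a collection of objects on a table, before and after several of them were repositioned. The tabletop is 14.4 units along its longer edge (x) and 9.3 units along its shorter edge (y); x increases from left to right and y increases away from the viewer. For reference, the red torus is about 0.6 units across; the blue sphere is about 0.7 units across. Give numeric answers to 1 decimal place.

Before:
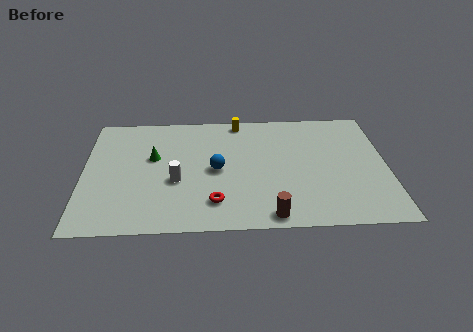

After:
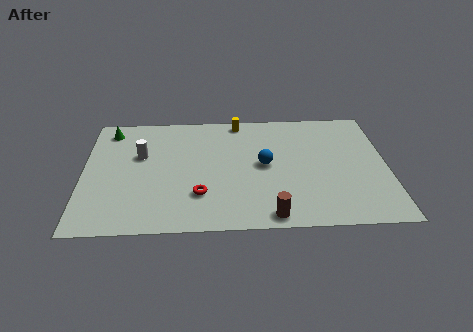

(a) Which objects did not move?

the brown cylinder and the yellow cylinder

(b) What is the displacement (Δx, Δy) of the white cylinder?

(-1.7, 2.1)

The white cylinder started near (4.4, 3.7) and ended near (2.7, 5.8).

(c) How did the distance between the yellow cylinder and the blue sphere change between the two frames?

-0.3

The distance was about 4.1 in the first image and 3.8 in the second, so they moved 0.3 units closer together.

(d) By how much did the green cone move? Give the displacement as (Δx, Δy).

(-2.1, 2.3)

The green cone started near (3.3, 5.6) and ended near (1.2, 7.9).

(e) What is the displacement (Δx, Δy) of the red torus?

(-0.7, 0.6)

The red torus started near (6.2, 2.0) and ended near (5.5, 2.6).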